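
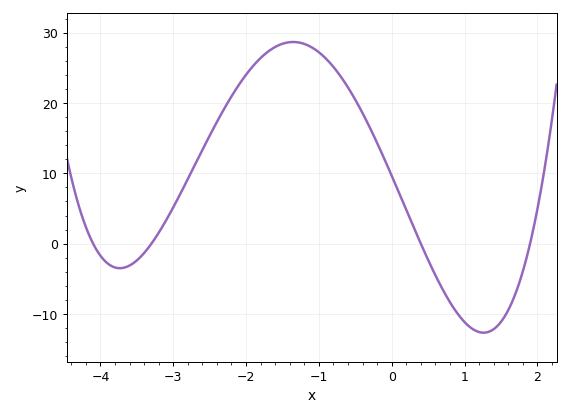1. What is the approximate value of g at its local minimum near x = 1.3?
-13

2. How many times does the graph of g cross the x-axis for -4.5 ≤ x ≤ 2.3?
4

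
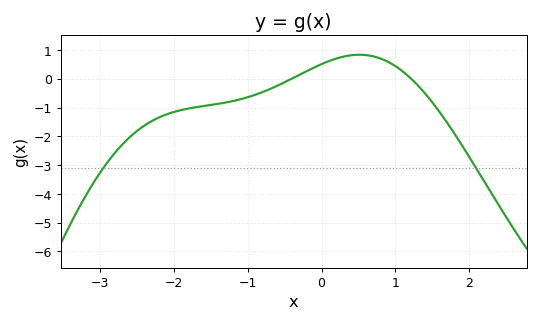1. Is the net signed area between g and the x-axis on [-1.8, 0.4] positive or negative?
negative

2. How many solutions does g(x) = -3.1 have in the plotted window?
2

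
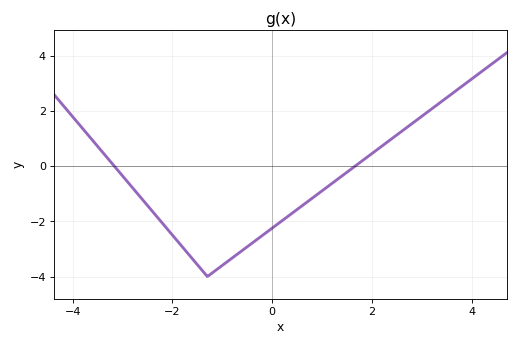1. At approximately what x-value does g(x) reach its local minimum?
-1.3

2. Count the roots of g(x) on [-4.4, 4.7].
2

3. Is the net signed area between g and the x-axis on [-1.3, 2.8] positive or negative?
negative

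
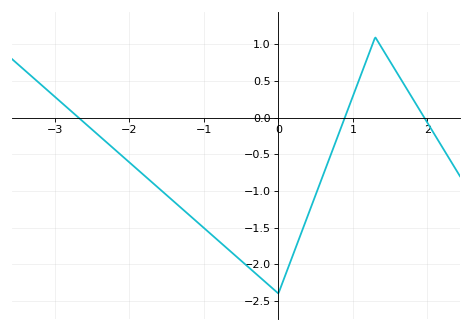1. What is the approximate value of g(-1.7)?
-0.9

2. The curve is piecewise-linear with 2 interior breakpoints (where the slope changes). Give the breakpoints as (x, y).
(0, -2.4); (1.3, 1.1)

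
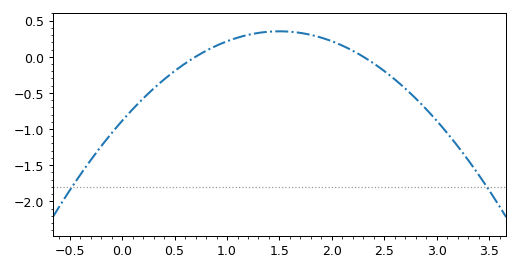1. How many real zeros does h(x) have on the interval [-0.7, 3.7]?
2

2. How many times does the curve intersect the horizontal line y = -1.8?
2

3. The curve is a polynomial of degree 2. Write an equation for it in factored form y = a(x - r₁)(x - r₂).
y = -0.55(x - 0.7)(x - 2.3)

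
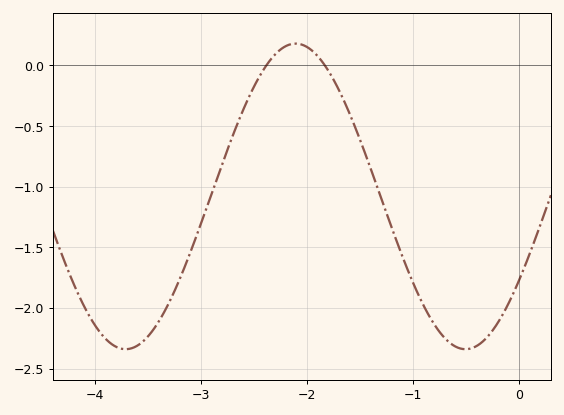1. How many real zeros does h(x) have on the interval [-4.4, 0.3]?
2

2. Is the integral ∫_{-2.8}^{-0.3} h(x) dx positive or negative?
negative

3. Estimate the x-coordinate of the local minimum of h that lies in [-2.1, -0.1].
-0.5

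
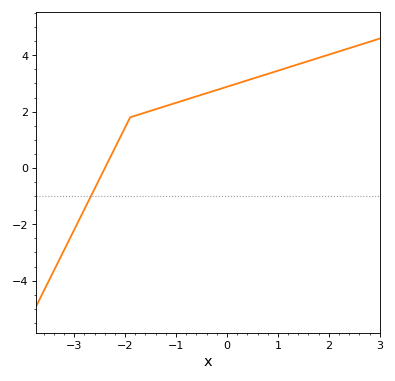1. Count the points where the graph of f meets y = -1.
1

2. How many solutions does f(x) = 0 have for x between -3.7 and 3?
1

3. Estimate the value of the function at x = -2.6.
-0.745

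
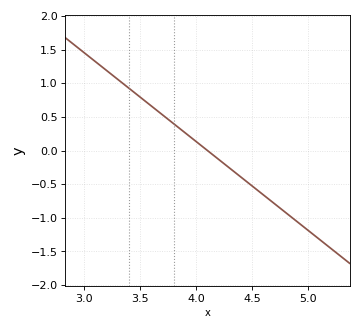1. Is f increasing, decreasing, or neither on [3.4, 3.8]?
decreasing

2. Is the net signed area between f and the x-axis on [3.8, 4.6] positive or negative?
negative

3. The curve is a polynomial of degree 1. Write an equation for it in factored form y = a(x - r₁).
y = -1.32(x - 4.1)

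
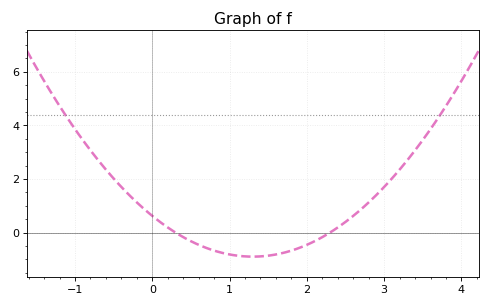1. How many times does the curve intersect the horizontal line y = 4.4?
2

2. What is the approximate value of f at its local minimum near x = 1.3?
-0.9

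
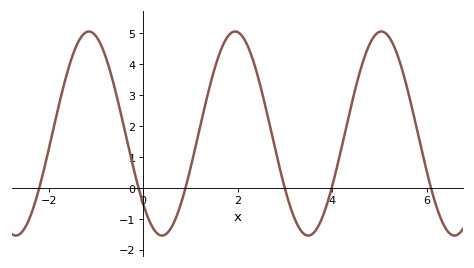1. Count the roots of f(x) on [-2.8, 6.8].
6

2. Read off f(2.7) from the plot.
1.89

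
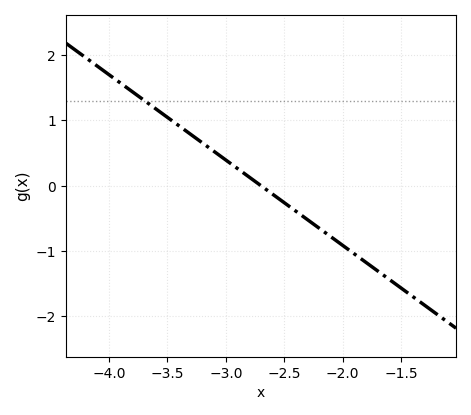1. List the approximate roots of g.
-2.7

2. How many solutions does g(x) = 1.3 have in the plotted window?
1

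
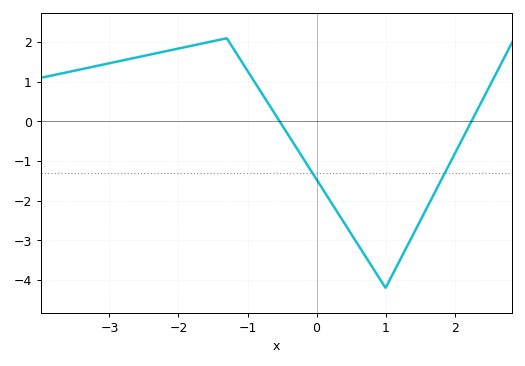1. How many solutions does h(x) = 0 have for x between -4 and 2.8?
2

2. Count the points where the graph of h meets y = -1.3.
2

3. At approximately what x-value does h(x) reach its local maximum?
-1.3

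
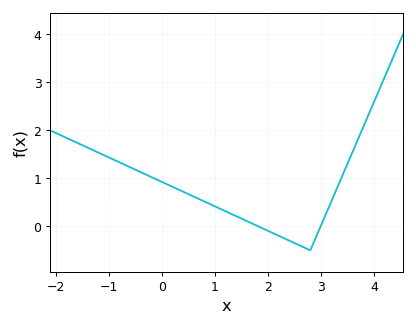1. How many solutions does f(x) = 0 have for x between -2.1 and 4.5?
2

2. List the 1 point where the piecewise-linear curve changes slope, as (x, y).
(2.8, -0.5)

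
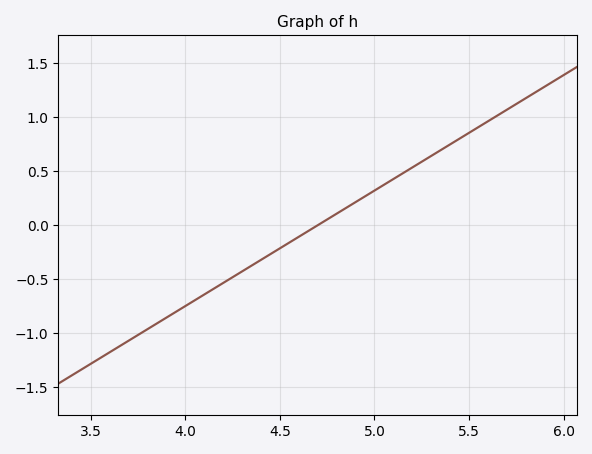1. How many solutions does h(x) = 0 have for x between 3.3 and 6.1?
1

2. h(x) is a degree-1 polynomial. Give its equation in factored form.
y = 1.07(x - 4.7)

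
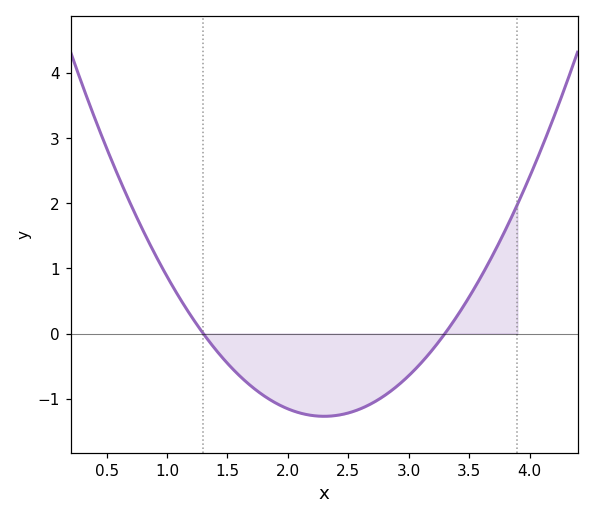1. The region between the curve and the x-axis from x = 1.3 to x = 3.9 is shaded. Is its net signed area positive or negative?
negative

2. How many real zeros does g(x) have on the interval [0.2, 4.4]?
2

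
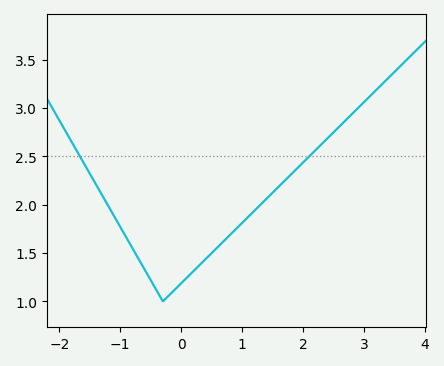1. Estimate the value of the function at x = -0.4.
1.11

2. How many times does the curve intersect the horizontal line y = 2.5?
2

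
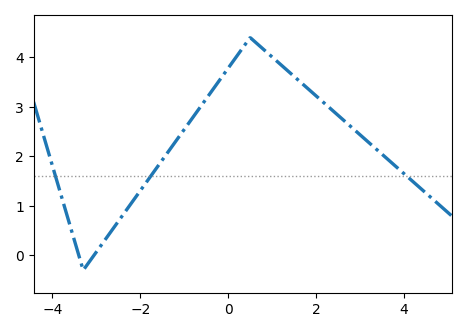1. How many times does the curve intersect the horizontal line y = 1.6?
3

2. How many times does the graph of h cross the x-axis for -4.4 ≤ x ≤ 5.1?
2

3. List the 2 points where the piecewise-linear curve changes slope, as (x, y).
(-3.3, -0.3); (0.5, 4.4)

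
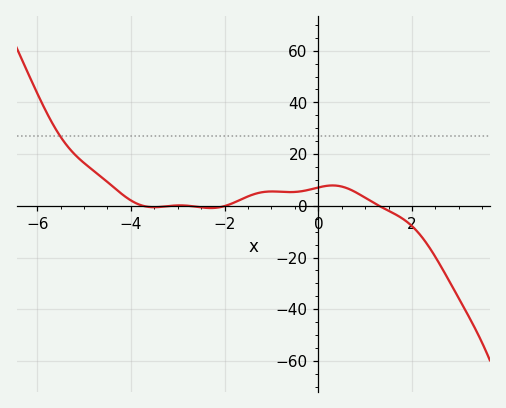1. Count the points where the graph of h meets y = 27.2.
1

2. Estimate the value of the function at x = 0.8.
5.22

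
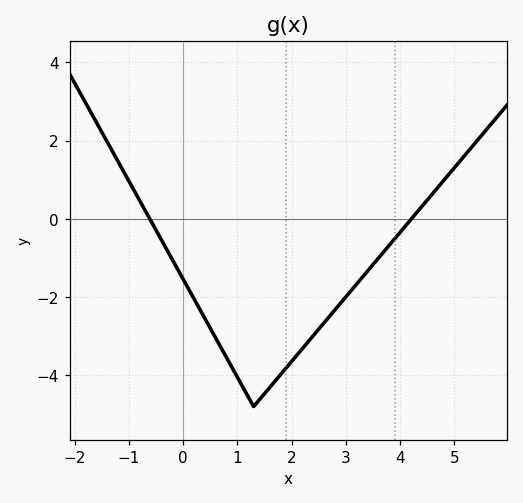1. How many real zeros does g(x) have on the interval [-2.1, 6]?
2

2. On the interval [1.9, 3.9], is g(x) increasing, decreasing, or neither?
increasing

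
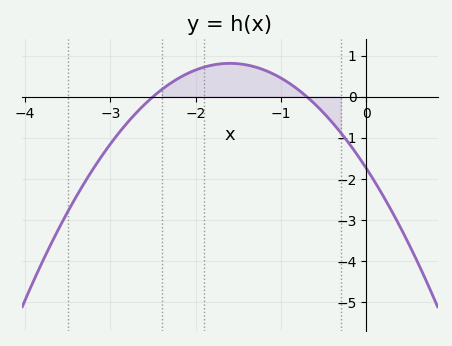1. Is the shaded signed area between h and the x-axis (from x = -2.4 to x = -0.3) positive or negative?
positive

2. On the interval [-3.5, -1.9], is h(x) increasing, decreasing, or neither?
increasing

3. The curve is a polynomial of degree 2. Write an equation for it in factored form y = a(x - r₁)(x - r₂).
y = -1(x + 2.5)(x + 0.7)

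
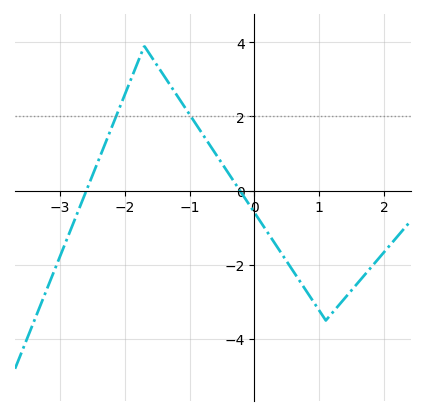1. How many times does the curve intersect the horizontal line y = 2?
2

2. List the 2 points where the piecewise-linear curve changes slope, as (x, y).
(-1.7, 3.9); (1.1, -3.5)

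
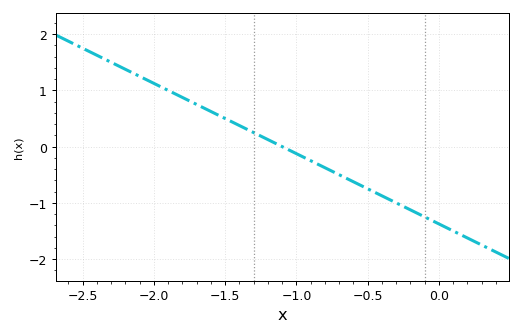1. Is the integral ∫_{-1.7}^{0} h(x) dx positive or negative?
negative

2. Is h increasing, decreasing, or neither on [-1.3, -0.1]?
decreasing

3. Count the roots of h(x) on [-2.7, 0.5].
1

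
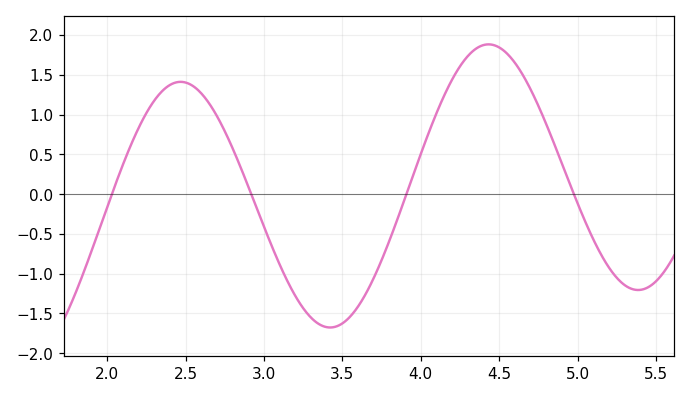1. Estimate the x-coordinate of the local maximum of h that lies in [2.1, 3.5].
2.47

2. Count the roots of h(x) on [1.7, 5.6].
4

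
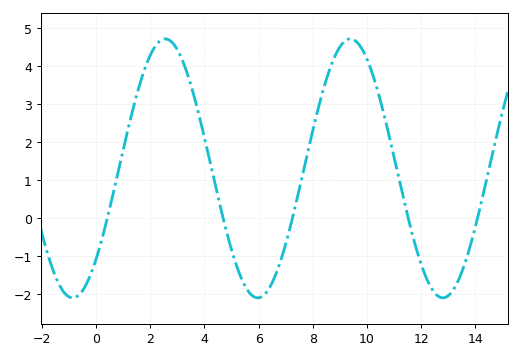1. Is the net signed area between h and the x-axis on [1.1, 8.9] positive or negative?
positive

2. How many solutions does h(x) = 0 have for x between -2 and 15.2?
5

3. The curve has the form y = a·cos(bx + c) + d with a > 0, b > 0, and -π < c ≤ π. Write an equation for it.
y = 3.41cos(0.92x - 2.4) + 1.31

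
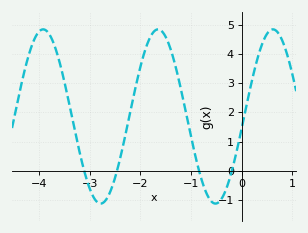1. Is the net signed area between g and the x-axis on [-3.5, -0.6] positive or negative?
positive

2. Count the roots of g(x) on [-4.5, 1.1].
4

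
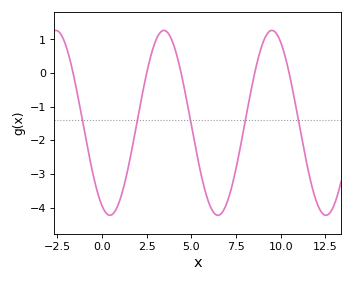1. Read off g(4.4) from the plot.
0.068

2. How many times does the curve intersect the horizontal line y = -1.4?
5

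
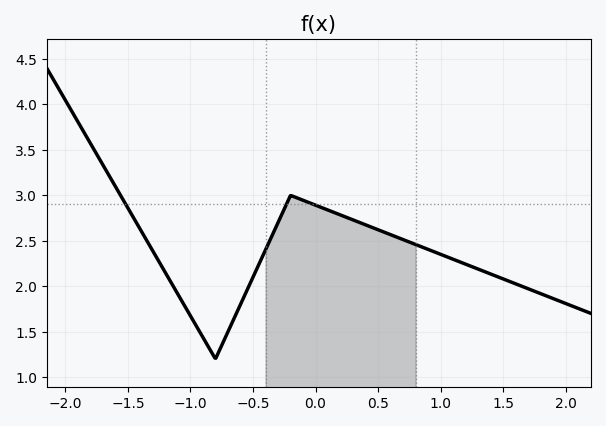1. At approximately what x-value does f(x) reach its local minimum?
-0.8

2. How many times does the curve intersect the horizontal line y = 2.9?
3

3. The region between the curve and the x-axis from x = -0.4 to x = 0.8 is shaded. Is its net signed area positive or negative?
positive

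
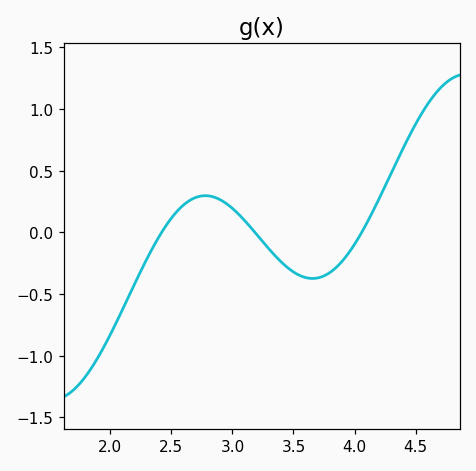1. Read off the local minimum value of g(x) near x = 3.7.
-0.35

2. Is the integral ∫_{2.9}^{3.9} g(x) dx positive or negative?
negative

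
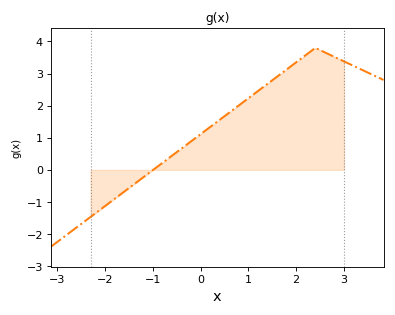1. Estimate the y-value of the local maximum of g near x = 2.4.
3.8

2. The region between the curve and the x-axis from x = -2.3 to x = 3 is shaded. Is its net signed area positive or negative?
positive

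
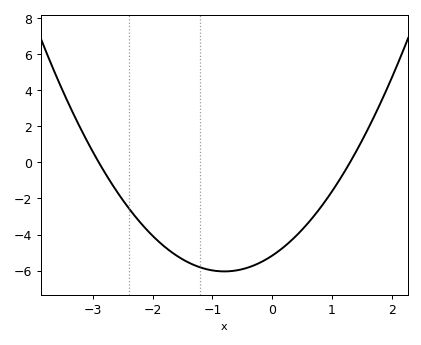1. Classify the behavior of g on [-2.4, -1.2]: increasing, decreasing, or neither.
decreasing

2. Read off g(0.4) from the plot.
-4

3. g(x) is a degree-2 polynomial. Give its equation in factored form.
y = 1.37(x + 2.9)(x - 1.3)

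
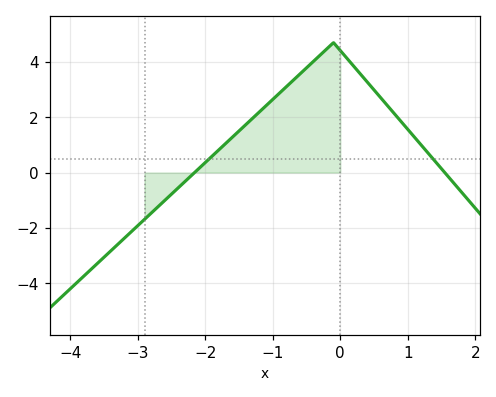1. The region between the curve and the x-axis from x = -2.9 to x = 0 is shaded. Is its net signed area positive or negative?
positive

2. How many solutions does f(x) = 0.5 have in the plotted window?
2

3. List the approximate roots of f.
-2.2, 1.5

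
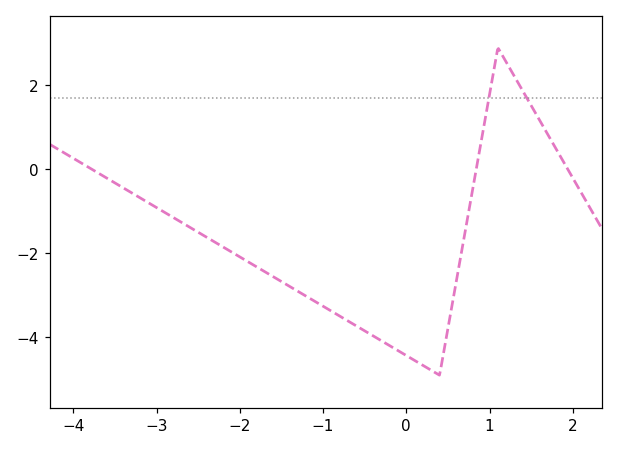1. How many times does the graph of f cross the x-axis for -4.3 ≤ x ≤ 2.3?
3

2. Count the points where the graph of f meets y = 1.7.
2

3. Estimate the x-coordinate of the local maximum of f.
1.1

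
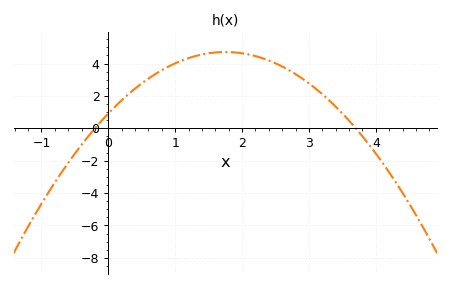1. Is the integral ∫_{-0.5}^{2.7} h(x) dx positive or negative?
positive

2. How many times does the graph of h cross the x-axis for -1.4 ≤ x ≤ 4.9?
2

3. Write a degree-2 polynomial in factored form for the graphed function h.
y = -1.24(x + 0.2)(x - 3.7)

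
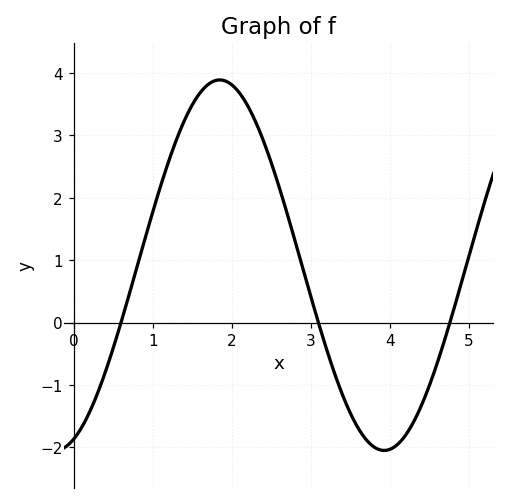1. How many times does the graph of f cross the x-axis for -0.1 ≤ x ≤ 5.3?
3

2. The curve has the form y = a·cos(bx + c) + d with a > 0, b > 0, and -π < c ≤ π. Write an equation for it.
y = 2.97cos(1.5x - 2.8) + 0.92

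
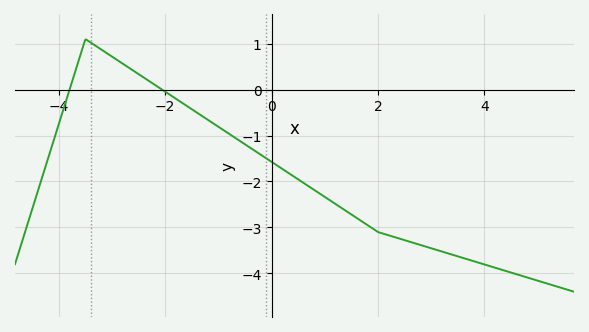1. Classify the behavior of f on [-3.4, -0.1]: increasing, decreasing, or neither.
decreasing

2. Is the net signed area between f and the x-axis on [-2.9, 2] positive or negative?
negative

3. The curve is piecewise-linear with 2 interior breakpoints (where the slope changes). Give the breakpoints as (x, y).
(-3.5, 1.1); (2, -3.1)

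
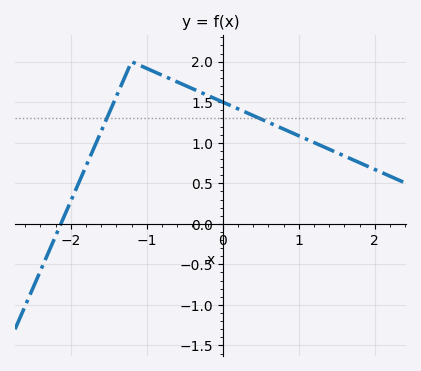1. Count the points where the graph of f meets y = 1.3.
2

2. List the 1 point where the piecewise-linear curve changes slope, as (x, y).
(-1.2, 2)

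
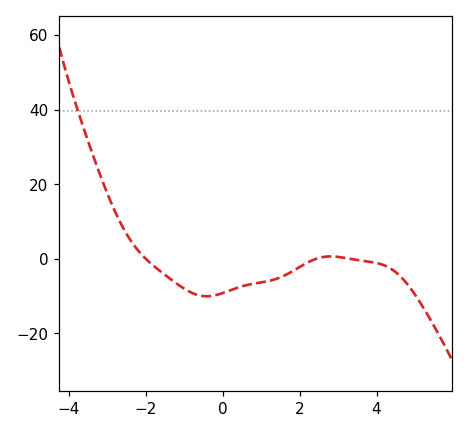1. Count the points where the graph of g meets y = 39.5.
1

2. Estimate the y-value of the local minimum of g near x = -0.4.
-10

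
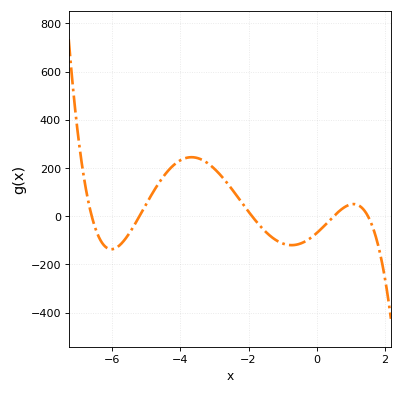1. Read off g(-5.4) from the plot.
-40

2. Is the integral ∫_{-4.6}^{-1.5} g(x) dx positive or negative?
positive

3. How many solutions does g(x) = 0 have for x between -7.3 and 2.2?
5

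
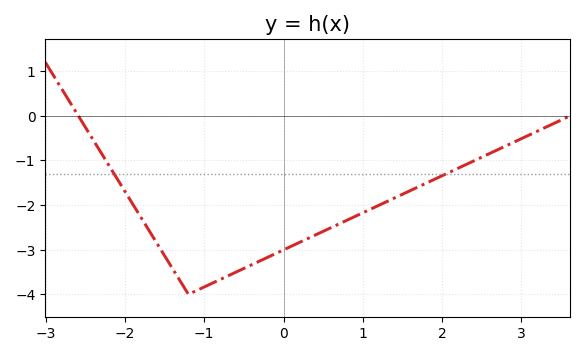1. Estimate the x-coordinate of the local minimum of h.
-1.2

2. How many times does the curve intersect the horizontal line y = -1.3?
2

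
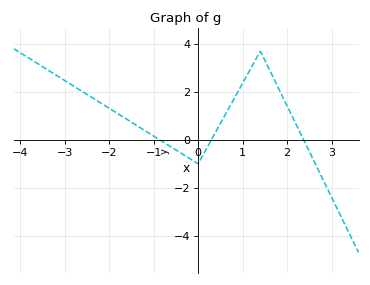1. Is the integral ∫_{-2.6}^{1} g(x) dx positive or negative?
positive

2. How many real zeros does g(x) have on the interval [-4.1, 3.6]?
3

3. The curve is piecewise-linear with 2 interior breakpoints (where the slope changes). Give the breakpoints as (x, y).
(0, -1); (1.4, 3.7)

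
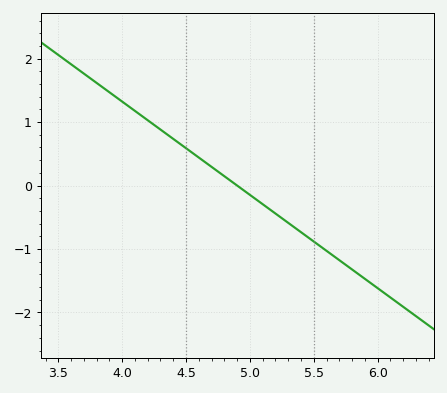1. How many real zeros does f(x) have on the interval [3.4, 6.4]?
1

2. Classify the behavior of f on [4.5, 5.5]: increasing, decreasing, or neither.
decreasing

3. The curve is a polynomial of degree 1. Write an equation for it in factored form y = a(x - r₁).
y = -1.47(x - 4.9)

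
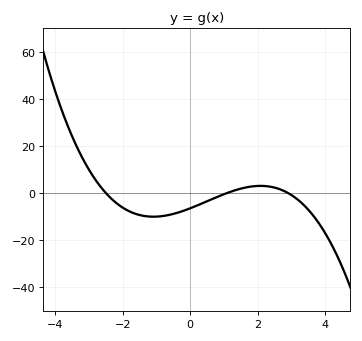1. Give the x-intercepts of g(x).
-2.5, 1.1, 2.9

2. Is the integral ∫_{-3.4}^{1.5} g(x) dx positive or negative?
negative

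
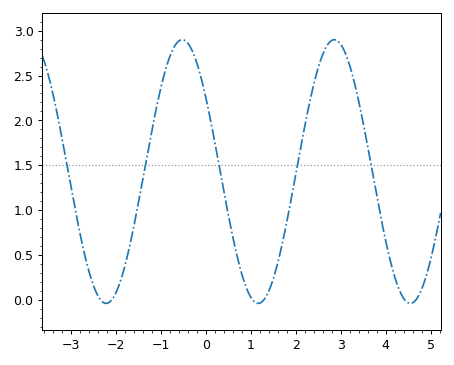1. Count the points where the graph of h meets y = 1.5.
5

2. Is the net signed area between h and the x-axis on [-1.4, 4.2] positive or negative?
positive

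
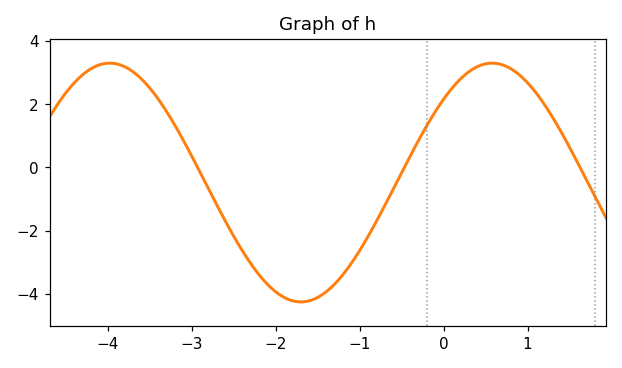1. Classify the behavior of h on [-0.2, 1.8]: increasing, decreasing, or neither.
neither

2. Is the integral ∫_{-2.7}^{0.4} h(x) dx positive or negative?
negative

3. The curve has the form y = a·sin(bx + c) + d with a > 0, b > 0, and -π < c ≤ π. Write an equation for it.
y = 3.78sin(1.4x + 0.77) - 0.48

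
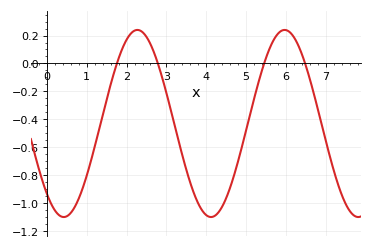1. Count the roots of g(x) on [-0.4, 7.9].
4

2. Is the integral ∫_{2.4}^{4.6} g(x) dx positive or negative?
negative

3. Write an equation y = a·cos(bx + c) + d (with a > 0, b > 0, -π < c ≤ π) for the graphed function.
y = 0.67cos(1.7x + 2.42) - 0.43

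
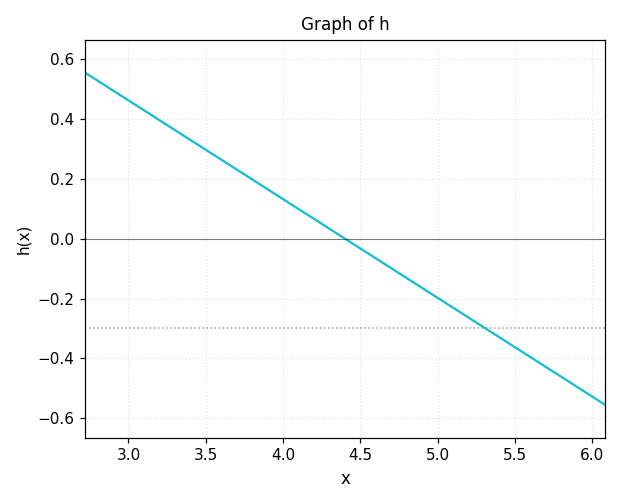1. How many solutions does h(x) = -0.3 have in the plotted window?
1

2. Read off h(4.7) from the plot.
-0.099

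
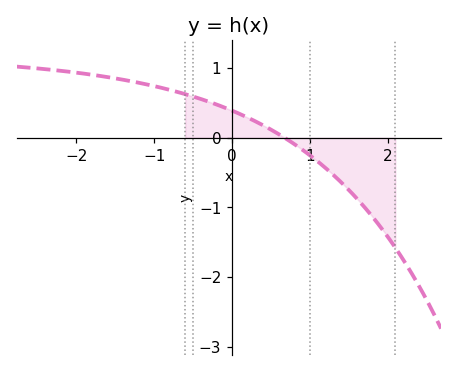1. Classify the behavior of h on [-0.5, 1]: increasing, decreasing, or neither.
decreasing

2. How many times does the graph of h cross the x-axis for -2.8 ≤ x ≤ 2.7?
1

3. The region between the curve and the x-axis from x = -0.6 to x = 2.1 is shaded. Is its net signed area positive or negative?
negative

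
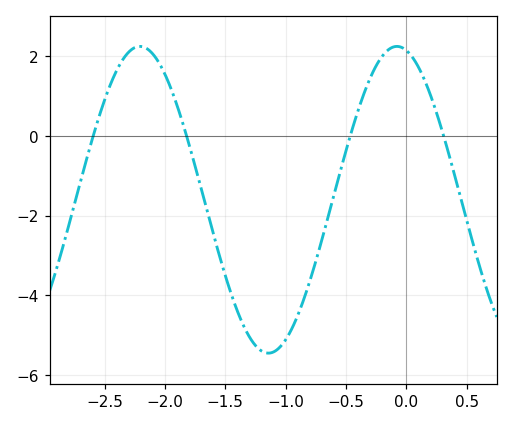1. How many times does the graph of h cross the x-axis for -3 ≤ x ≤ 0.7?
4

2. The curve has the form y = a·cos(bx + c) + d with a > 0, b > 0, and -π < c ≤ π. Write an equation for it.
y = 3.85cos(2.95x + 0.23) - 1.6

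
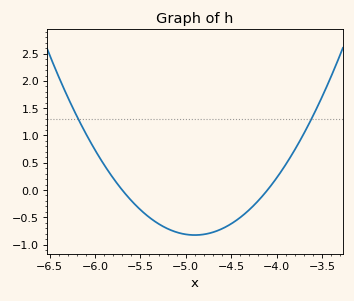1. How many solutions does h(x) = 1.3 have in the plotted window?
2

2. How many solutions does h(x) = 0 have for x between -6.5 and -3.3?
2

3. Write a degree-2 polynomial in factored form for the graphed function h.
y = 1.29(x + 5.7)(x + 4.1)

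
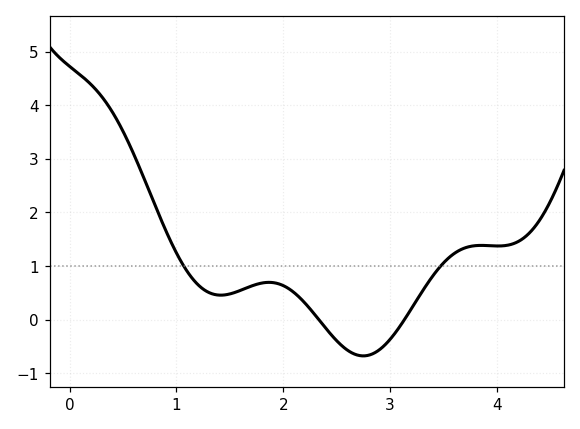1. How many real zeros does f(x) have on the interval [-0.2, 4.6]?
2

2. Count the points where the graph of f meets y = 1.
2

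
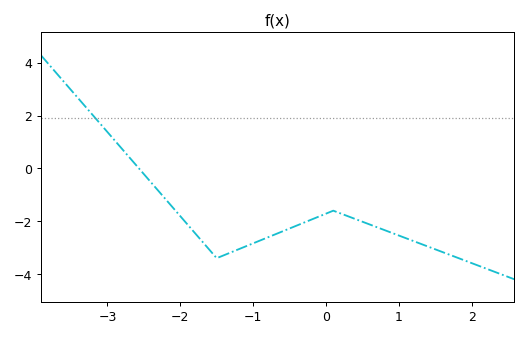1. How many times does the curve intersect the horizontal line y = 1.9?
1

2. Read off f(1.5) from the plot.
-3.06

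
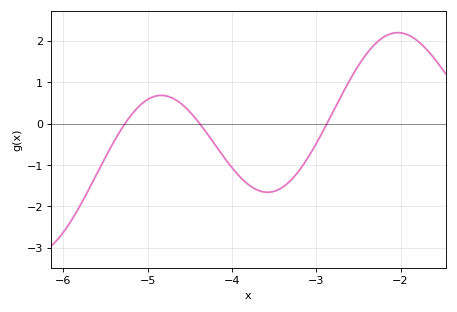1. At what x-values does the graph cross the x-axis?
-5.3, -4.4, -2.9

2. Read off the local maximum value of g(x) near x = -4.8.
0.7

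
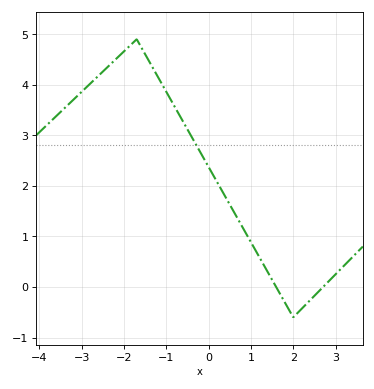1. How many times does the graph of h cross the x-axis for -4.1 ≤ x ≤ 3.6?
2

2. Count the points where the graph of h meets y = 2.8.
1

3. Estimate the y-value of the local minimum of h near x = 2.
-0.6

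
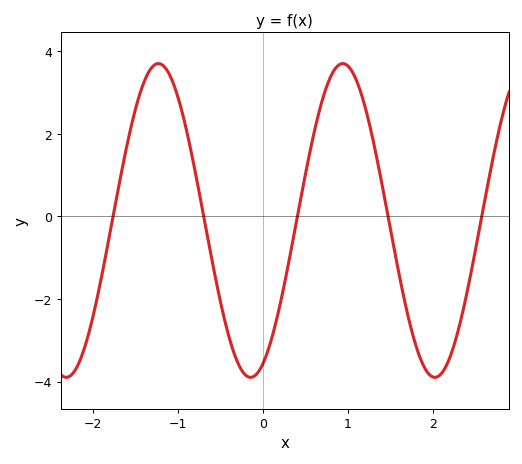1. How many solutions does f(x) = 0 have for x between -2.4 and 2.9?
5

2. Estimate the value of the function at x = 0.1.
-3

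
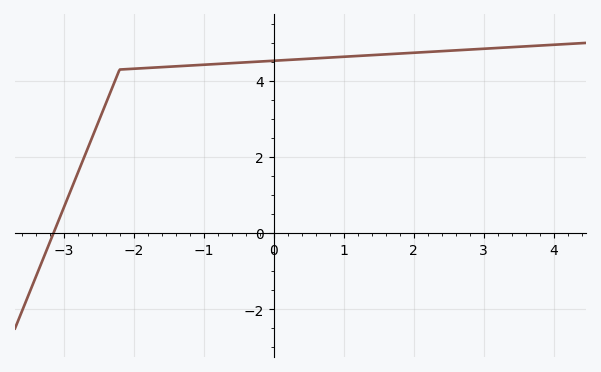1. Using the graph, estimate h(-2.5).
2.93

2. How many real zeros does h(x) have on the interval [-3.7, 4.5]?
1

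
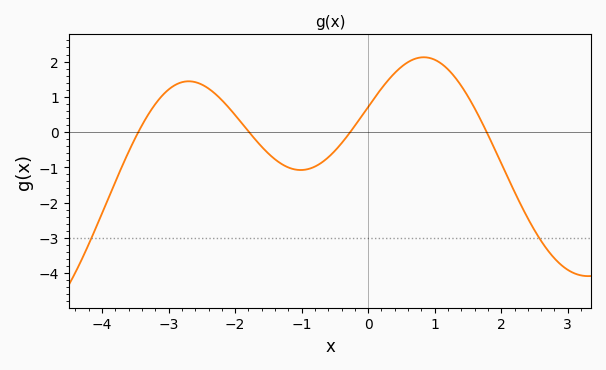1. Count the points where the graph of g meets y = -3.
2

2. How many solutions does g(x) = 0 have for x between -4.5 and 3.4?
4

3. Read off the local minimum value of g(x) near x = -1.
-1.08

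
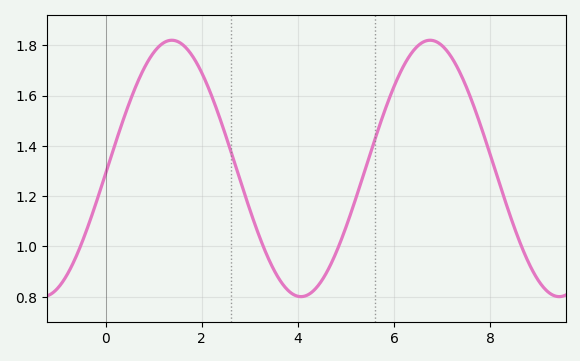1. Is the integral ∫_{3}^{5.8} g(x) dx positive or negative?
positive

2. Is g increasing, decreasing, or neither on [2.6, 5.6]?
neither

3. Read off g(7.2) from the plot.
1.76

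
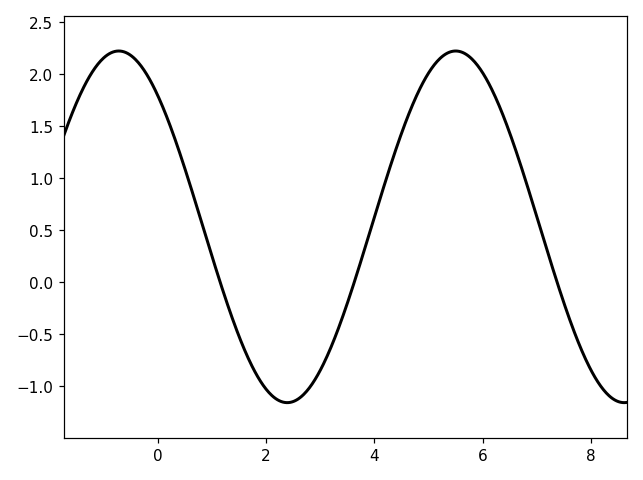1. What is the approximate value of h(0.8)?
0.6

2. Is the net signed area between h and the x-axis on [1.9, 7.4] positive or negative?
positive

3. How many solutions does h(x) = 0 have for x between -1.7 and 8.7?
3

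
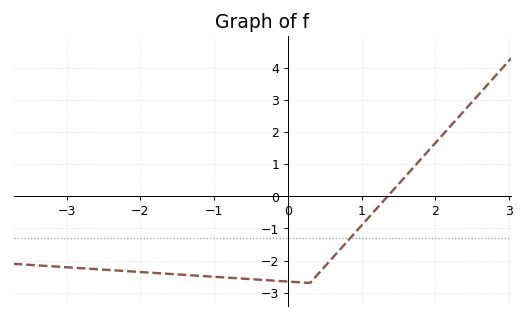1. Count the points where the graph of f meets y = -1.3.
1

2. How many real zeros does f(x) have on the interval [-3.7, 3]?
1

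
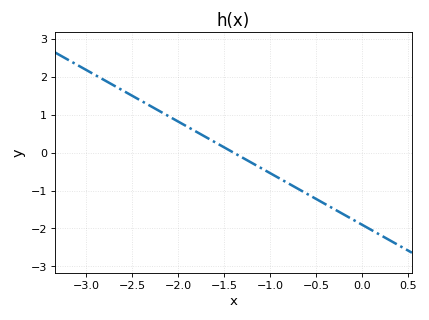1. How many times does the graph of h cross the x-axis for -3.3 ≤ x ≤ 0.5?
1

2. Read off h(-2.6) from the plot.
1.6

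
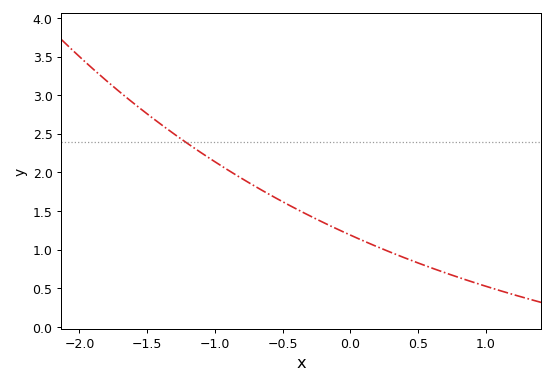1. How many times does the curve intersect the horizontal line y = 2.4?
1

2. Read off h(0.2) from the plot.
1.05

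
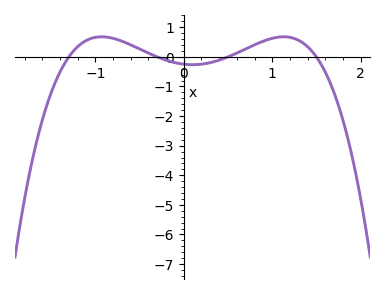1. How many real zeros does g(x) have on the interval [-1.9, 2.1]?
4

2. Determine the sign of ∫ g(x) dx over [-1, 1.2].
positive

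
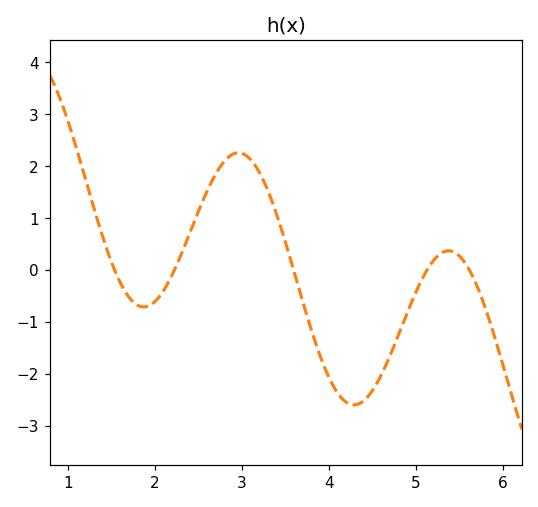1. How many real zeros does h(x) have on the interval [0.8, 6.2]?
5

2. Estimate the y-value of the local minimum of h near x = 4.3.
-2.6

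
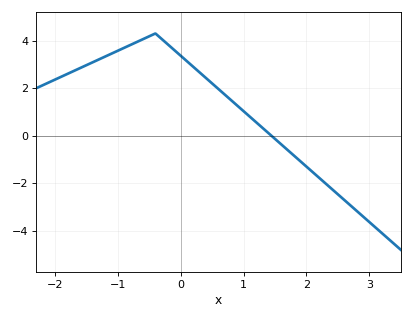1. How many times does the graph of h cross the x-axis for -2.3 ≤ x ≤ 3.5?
1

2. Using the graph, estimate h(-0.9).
3.69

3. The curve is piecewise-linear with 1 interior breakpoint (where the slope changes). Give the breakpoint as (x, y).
(-0.4, 4.3)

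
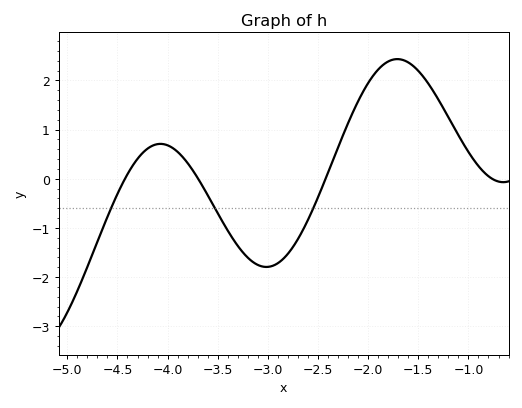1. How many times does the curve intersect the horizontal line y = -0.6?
3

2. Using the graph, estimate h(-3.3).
-1.37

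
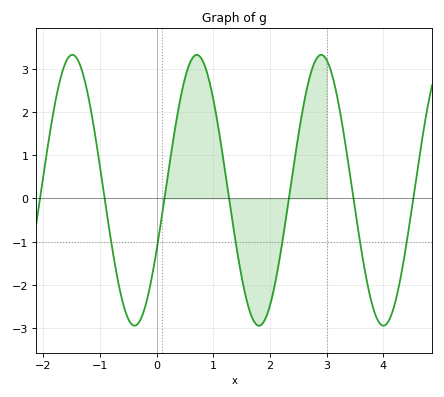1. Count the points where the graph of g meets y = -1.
6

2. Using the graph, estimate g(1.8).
-2.95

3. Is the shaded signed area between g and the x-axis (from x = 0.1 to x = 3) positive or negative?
positive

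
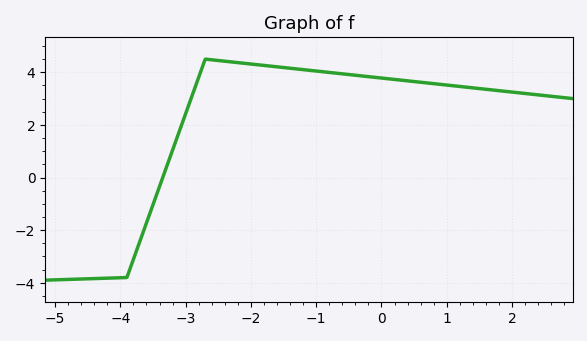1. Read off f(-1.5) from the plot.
4.2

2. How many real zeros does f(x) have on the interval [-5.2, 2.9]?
1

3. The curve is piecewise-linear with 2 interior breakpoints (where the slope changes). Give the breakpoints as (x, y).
(-3.9, -3.8); (-2.7, 4.5)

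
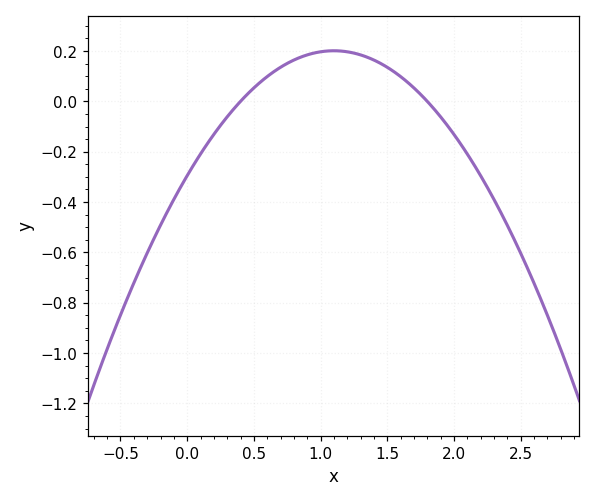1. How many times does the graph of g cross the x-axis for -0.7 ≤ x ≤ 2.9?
2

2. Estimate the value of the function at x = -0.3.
-0.603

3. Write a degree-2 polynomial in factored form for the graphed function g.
y = -0.41(x - 0.4)(x - 1.8)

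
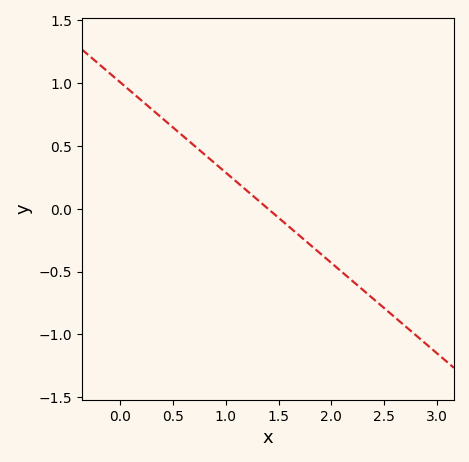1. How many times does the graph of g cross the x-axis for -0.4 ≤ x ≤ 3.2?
1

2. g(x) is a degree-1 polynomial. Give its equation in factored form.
y = -0.72(x - 1.4)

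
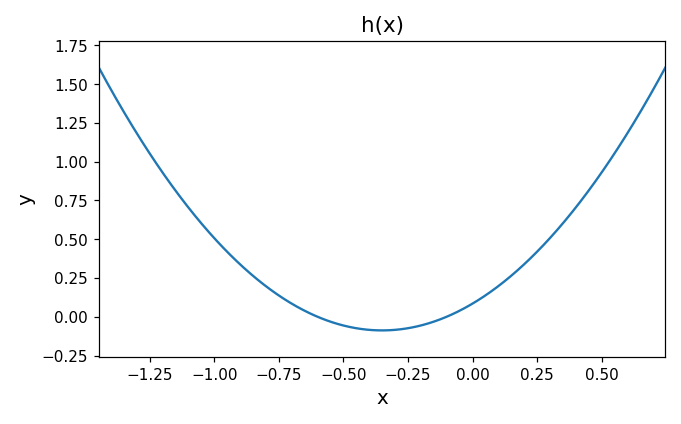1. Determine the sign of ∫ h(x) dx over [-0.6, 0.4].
positive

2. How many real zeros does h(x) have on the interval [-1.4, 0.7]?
2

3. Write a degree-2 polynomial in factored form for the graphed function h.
y = 1.41(x + 0.6)(x + 0.1)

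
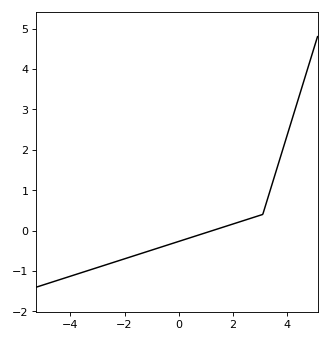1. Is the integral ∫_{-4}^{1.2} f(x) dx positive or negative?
negative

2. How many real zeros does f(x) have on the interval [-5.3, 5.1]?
1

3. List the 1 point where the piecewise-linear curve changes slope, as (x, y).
(3.1, 0.4)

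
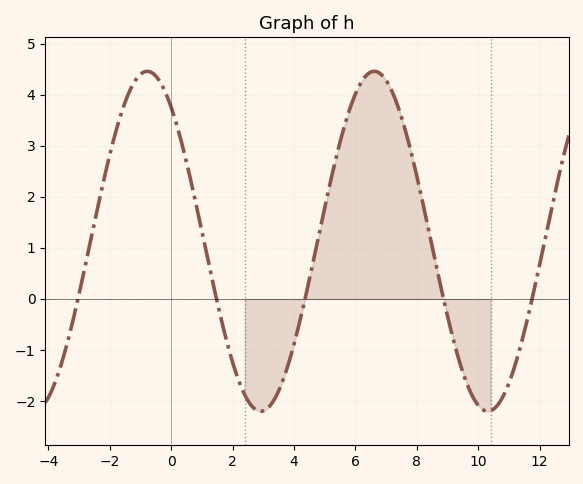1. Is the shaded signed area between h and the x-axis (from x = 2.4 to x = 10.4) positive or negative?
positive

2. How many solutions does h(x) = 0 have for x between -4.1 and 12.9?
5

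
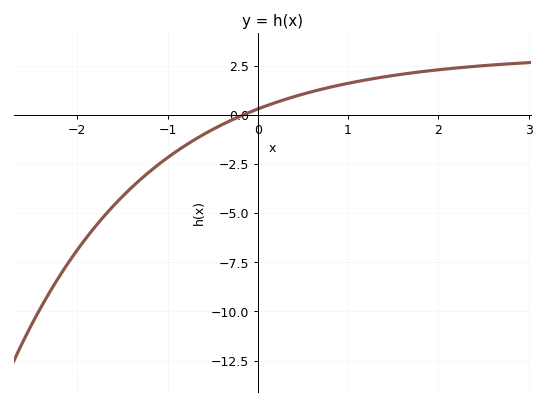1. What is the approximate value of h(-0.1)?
0.2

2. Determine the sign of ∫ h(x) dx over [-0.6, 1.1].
positive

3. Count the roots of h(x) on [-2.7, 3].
1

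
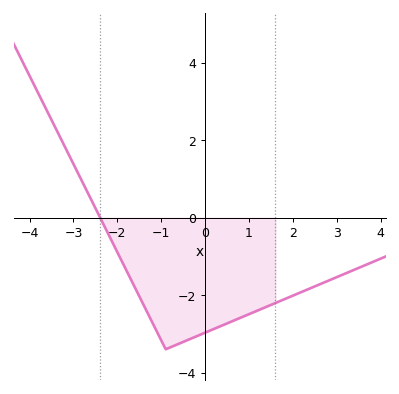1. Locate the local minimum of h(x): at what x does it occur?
-0.9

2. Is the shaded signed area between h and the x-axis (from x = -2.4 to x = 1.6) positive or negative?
negative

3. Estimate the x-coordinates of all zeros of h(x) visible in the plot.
-2.39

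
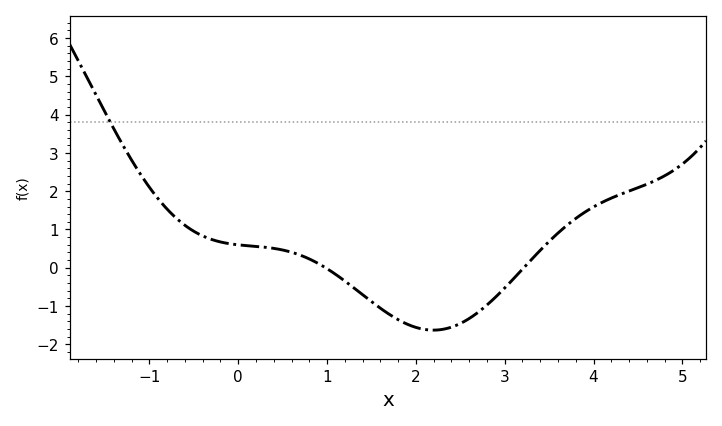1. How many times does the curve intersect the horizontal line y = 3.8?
1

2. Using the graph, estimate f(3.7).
1.1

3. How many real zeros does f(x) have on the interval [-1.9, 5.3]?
2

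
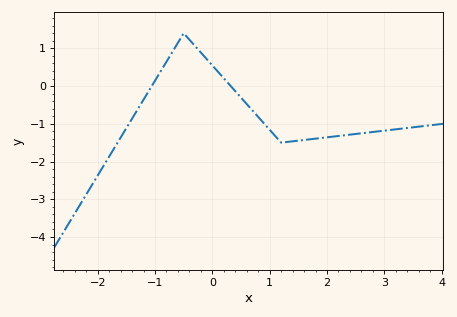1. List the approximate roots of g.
-1.1, 0.3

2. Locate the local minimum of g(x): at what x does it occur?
1.2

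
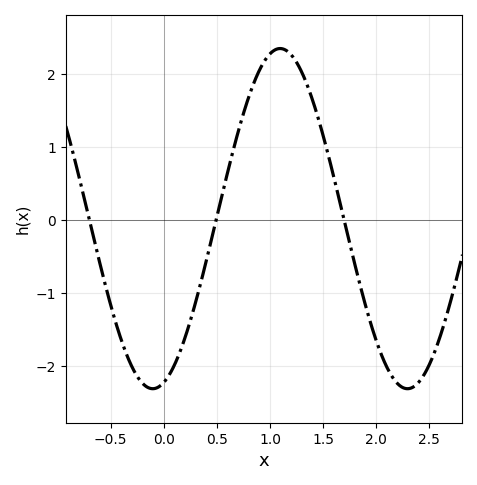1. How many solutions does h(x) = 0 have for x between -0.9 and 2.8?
3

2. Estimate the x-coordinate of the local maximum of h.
1.1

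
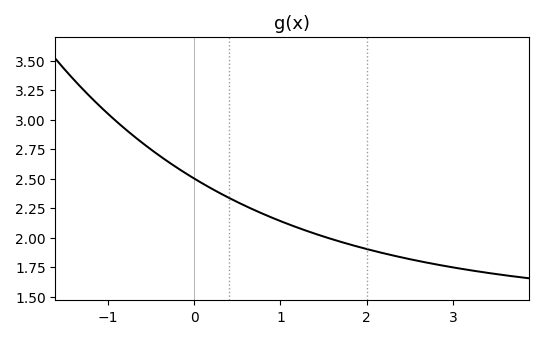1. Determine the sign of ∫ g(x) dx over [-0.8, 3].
positive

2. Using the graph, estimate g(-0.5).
2.75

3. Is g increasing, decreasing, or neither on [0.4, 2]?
decreasing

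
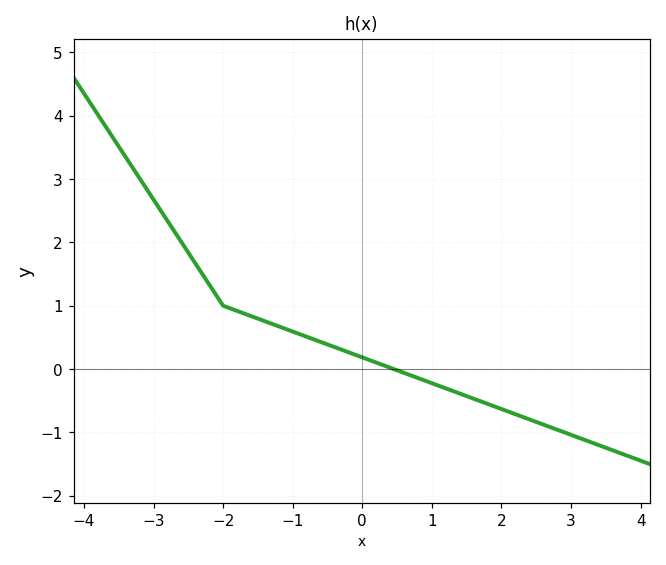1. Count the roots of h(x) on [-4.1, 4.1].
1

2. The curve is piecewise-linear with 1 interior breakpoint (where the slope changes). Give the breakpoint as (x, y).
(-2, 1)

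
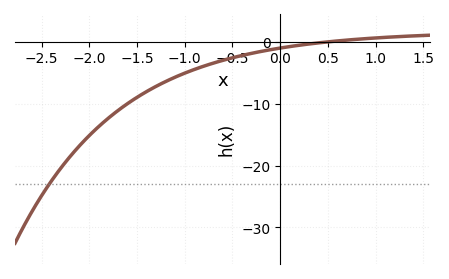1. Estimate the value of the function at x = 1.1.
0.5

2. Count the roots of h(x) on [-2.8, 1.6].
1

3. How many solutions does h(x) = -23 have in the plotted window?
1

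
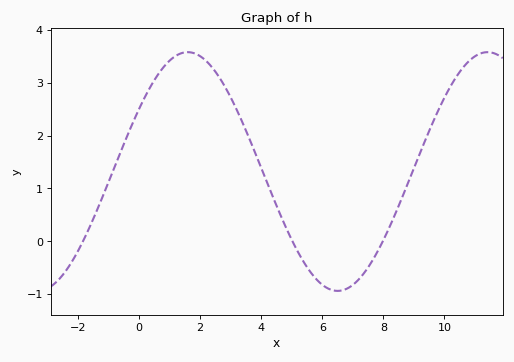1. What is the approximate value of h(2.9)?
2.8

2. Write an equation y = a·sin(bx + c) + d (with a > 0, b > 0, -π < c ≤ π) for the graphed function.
y = 2.26sin(0.64x + 0.55) + 1.32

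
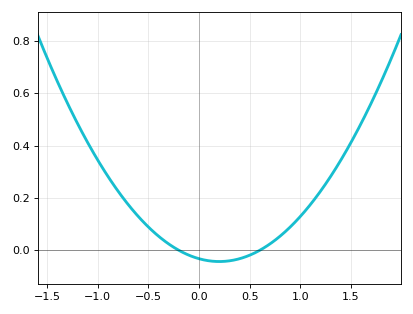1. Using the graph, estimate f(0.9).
0.08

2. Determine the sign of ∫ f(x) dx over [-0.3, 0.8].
negative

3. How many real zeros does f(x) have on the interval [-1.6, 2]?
2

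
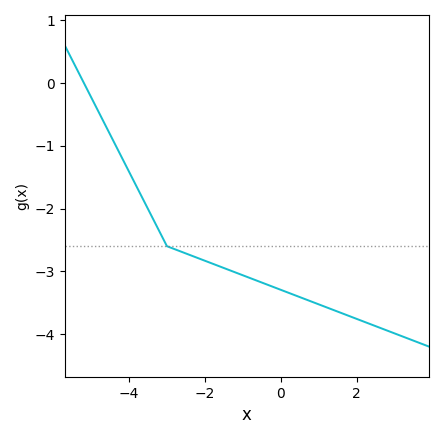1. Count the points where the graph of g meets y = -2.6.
1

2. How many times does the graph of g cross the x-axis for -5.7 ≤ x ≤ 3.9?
1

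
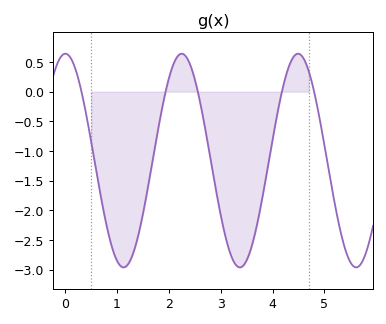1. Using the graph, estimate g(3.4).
-2.95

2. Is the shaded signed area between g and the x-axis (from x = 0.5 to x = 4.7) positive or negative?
negative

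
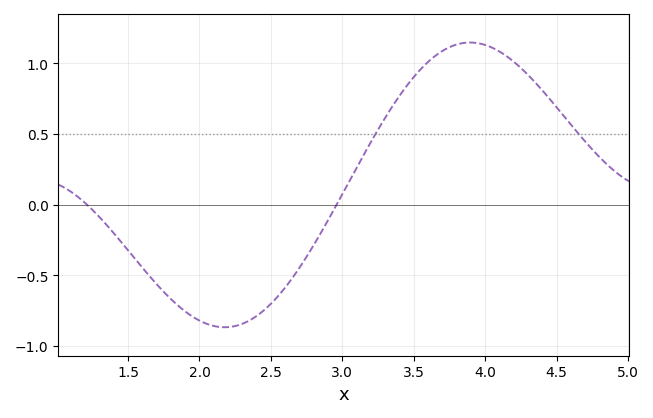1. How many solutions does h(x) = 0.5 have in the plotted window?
2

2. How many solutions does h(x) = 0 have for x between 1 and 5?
2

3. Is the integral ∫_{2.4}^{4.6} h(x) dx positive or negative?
positive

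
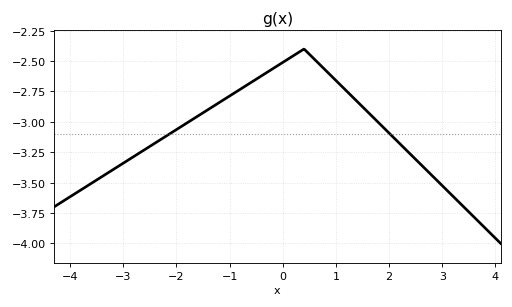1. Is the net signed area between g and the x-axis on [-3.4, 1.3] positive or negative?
negative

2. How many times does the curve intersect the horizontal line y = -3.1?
2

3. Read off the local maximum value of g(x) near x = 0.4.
-2.4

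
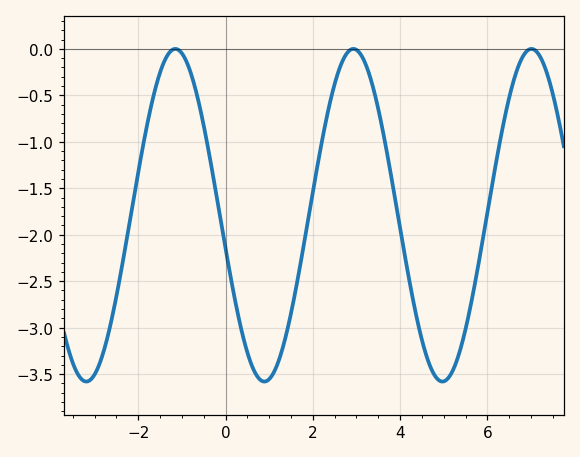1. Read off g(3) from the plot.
0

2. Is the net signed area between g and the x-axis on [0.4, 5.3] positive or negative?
negative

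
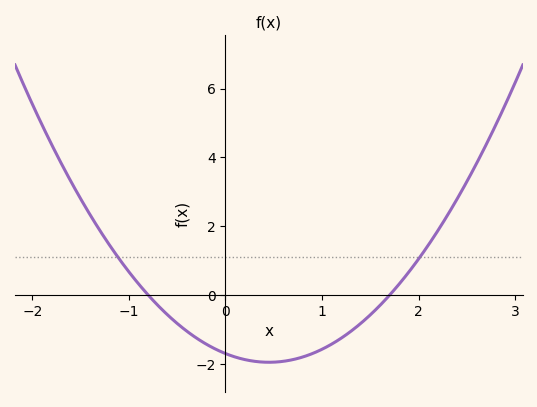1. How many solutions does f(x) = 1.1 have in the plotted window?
2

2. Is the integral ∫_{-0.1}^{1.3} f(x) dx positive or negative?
negative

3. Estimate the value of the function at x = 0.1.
-1.8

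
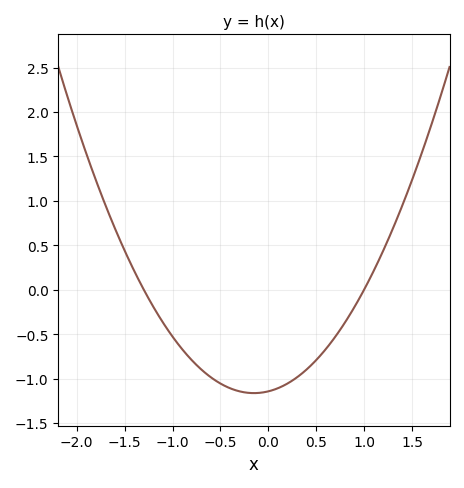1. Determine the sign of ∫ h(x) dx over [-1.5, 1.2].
negative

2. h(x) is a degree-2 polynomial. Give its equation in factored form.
y = 0.88(x + 1.3)(x - 1)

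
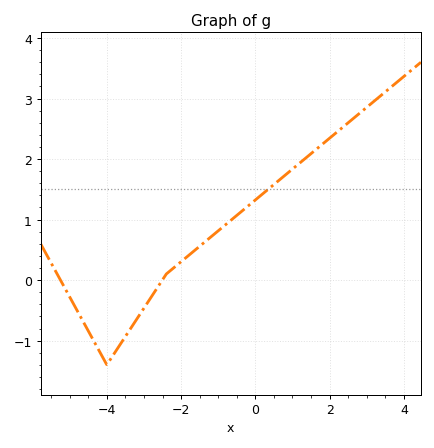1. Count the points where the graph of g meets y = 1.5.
1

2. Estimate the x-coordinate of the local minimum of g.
-4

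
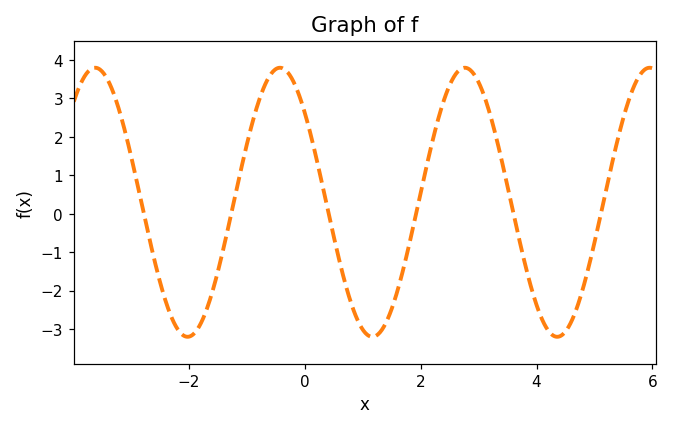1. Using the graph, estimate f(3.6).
0.022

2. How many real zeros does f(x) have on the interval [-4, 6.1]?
6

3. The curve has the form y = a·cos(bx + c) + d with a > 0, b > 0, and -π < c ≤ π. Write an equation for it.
y = 3.5cos(1.97x + 0.842) + 0.3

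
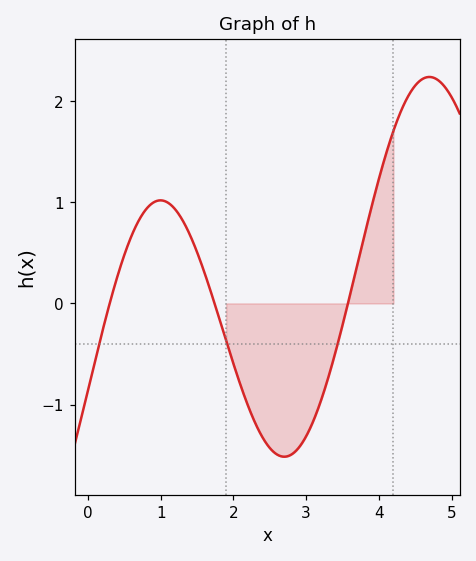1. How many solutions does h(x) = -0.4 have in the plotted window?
3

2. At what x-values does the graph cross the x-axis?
0.299, 1.74, 3.57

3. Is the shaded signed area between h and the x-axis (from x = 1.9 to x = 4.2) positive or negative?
negative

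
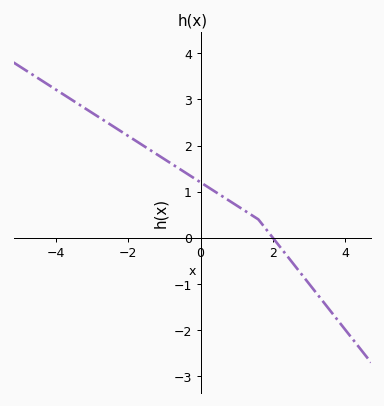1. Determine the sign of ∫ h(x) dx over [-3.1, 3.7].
positive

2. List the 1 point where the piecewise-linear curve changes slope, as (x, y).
(1.6, 0.4)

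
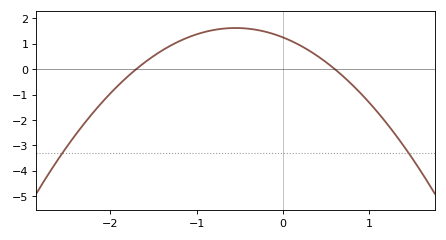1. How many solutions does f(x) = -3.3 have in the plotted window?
2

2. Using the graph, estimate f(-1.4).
0.732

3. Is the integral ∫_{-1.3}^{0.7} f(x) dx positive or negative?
positive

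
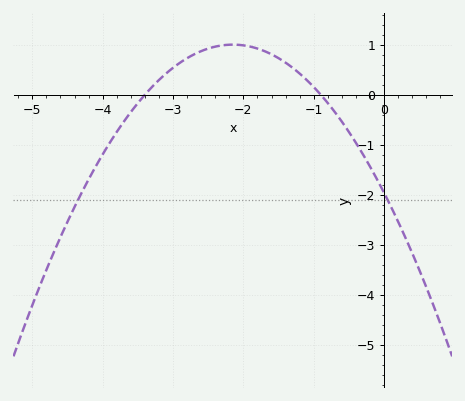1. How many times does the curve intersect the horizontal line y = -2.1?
2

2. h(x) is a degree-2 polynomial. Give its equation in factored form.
y = -0.64(x + 3.4)(x + 0.9)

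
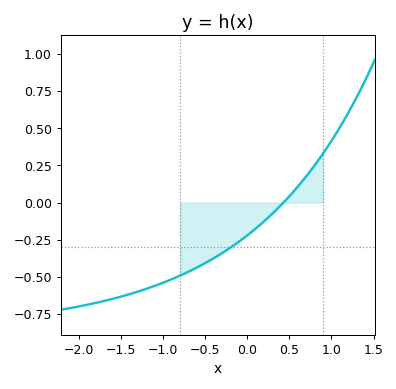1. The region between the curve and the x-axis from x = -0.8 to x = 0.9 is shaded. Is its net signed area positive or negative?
negative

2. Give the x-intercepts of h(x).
0.428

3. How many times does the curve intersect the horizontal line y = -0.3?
1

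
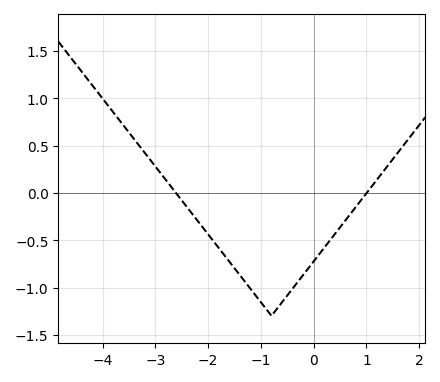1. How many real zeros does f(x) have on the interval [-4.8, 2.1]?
2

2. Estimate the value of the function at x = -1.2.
-1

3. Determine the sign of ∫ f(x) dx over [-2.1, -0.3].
negative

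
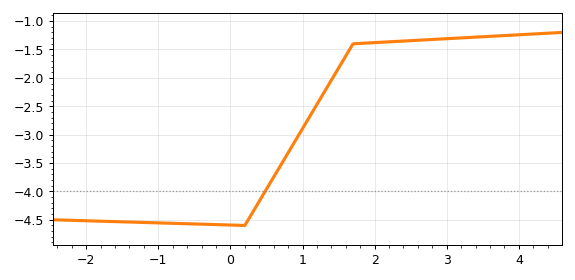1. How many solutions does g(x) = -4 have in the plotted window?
1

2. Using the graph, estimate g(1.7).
-1.4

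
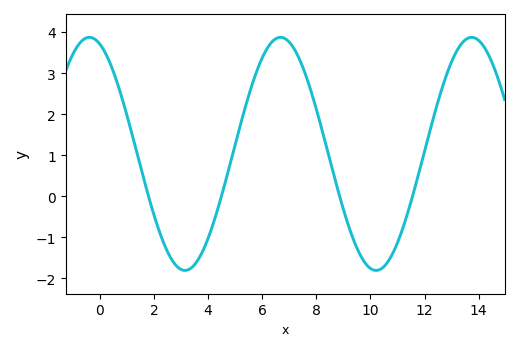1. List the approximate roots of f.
1.8, 4.5, 8.86, 11.6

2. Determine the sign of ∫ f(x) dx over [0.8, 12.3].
positive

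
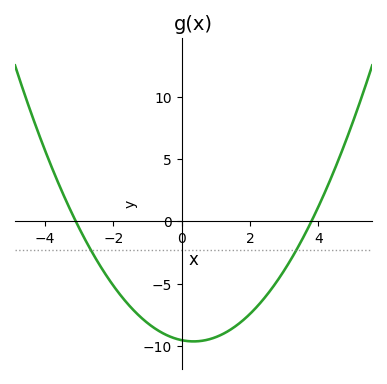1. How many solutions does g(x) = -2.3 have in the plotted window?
2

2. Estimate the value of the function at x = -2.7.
-2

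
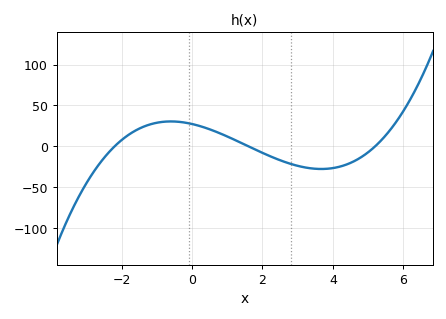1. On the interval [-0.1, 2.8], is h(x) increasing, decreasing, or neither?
decreasing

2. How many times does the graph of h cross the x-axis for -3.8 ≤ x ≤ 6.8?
3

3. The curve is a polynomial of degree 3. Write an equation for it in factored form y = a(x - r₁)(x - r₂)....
y = 1.49(x + 2.2)(x - 1.6)(x - 5.2)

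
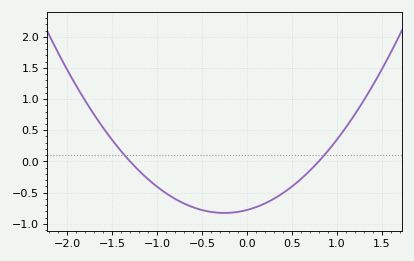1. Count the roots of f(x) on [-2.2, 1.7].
2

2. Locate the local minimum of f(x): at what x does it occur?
-0.25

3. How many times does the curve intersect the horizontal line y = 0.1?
2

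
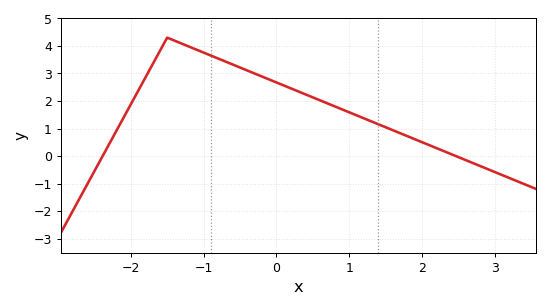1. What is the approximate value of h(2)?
0.503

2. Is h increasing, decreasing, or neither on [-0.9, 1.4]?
decreasing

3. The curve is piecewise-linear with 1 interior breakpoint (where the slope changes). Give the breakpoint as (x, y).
(-1.5, 4.3)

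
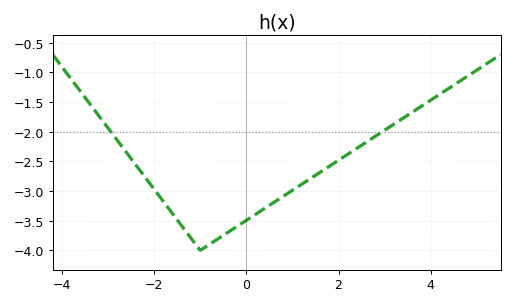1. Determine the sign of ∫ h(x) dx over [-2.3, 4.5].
negative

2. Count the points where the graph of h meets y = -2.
2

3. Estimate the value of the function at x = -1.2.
-3.8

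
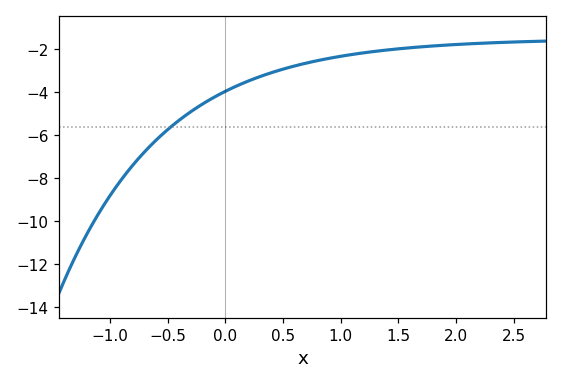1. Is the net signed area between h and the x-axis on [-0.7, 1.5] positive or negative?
negative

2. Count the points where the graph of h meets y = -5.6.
1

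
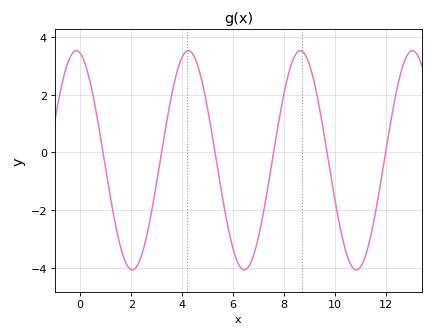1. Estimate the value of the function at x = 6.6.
-4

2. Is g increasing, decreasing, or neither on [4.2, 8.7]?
neither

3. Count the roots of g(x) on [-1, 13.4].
6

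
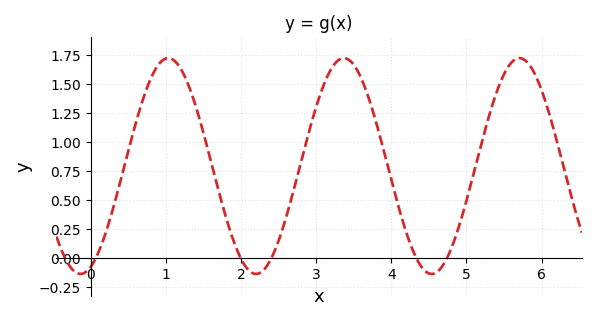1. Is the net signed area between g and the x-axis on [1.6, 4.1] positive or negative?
positive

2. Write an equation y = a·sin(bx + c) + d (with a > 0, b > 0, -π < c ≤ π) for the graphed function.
y = 0.93sin(2.69x - 1.21) + 0.79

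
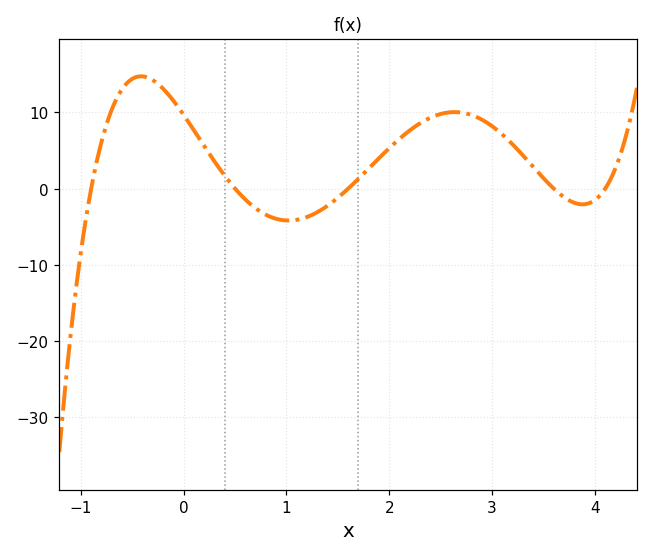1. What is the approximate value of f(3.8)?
-1.86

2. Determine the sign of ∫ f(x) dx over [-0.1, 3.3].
positive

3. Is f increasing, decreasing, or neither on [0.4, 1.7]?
neither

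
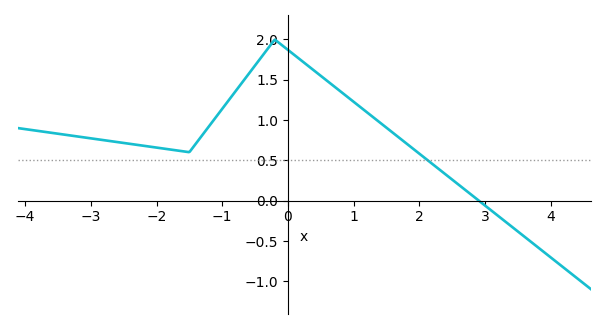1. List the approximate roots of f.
3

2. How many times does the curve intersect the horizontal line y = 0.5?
1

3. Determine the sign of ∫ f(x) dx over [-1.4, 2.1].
positive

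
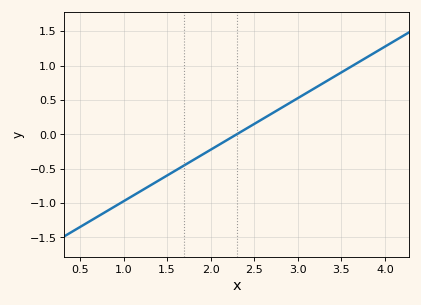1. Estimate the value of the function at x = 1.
-0.975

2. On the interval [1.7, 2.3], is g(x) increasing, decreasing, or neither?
increasing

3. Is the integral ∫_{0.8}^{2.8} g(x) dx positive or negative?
negative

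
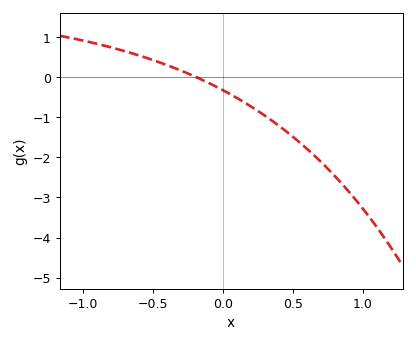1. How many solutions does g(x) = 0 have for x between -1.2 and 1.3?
1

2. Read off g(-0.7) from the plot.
0.6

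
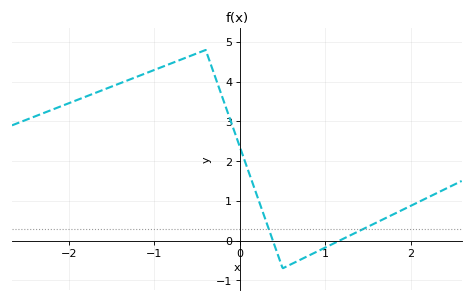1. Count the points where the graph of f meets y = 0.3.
2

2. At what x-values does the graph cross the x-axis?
0.4, 1.2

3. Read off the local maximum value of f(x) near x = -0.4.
4.8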